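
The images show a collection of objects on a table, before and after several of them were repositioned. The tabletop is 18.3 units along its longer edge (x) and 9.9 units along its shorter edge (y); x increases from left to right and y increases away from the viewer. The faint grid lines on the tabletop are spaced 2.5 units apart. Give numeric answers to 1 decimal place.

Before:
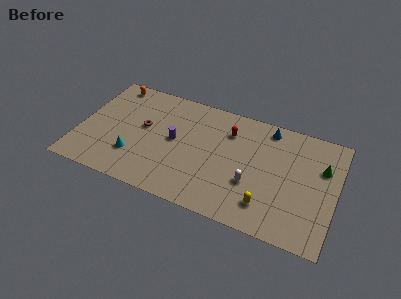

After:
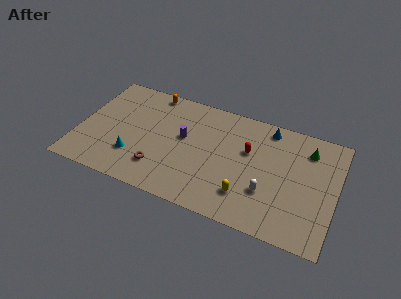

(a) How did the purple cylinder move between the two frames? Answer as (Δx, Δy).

(0.6, 0.5)

The purple cylinder was at about (6.8, 5.2) and moved to about (7.4, 5.7).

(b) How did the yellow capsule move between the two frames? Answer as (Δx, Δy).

(-1.5, 0.3)

From the two frames, the yellow capsule sits at roughly (13.7, 2.1) before and (12.2, 2.4) after.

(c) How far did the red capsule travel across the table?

1.9

The red capsule was near (10.5, 7.4) before and (12.0, 6.2) after, so it travelled √(1.5² + 1.2²) ≈ 1.9 units.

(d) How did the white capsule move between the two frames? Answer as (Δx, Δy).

(1.1, -0.3)

The white capsule was at about (12.5, 3.5) and moved to about (13.6, 3.2).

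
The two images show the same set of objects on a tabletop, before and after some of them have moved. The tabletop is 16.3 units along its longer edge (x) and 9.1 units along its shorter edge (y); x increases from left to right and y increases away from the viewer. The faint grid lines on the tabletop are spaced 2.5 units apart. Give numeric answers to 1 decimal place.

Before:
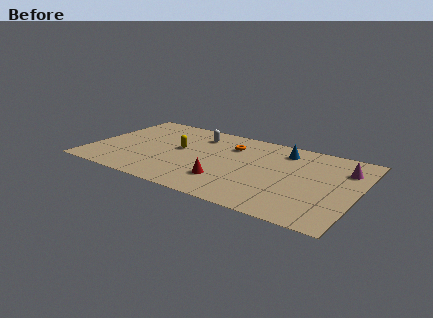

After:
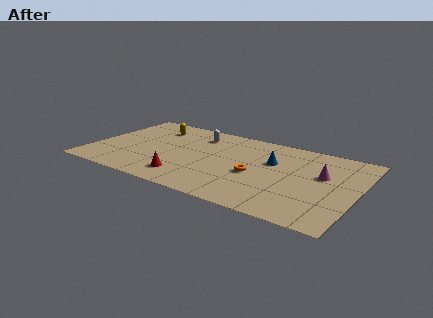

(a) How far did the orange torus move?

3.4

The orange torus was near (8.3, 6.7) before and (10.2, 3.9) after, so it travelled √(1.9² + 2.8²) ≈ 3.4 units.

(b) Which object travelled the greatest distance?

the orange torus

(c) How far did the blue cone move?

1.7

The blue cone was near (11.5, 7.4) before and (11.0, 5.8) after, so it travelled √(0.5² + 1.6²) ≈ 1.7 units.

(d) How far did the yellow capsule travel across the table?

2.9

The yellow capsule was near (5.3, 5.0) before and (3.3, 7.1) after, so it travelled √(2.0² + 2.1²) ≈ 2.9 units.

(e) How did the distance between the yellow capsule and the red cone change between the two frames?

+1.8

Before: roughly 4.2 units apart; after: 6.0. That's 1.8 units further apart.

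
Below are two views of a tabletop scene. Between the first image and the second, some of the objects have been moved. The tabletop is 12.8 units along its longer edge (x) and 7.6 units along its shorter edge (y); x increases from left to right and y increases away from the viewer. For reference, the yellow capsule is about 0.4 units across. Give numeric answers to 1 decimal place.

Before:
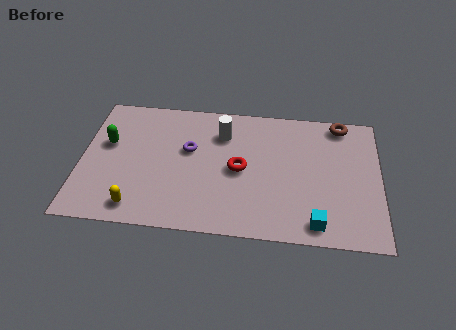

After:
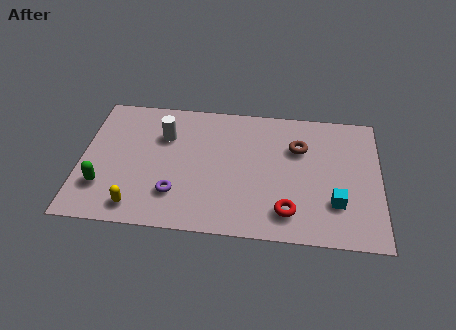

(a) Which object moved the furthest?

the red torus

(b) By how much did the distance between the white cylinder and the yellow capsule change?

-1.5

Before: roughly 5.8 units apart; after: 4.3. That's 1.5 units closer together.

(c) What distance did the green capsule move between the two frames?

2.5

From (1.1, 4.6) to (1.0, 2.1), the green capsule covered √(0.1² + 2.5²) ≈ 2.5 units.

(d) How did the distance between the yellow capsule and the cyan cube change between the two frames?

+0.9

They were about 7.6 units apart before and 8.5 after — 0.9 units further apart.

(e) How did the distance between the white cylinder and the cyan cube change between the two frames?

+1.8

They were about 6.2 units apart before and 8.0 after — 1.8 units further apart.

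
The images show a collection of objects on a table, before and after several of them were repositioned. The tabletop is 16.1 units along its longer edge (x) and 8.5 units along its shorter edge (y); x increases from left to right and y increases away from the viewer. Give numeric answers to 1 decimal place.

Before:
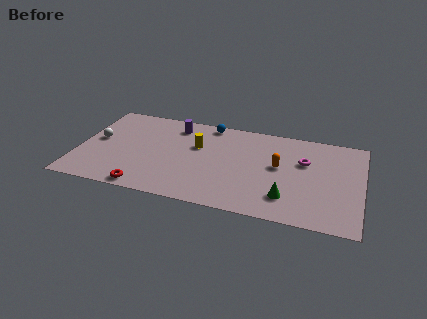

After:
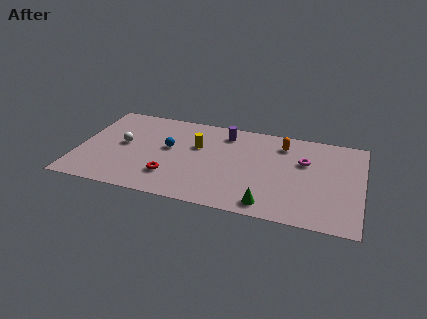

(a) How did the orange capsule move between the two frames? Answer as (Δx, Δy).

(0.1, 2.1)

The orange capsule was at about (11.4, 4.7) and moved to about (11.5, 6.8).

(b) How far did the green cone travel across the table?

1.3

From (12.0, 2.0) to (11.0, 1.1), the green cone covered √(1.0² + 0.9²) ≈ 1.3 units.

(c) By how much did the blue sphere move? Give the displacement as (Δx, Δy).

(-2.1, -2.9)

The blue sphere was at about (7.2, 7.7) and moved to about (5.1, 4.8).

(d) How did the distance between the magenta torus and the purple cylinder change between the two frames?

-2.8

The distance was about 7.6 in the first image and 4.8 in the second, so they moved 2.8 units closer together.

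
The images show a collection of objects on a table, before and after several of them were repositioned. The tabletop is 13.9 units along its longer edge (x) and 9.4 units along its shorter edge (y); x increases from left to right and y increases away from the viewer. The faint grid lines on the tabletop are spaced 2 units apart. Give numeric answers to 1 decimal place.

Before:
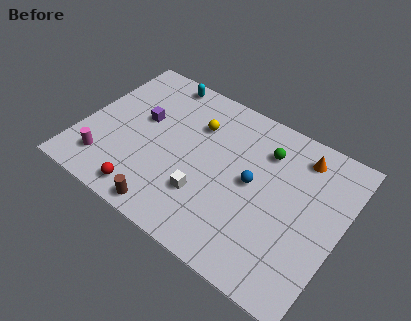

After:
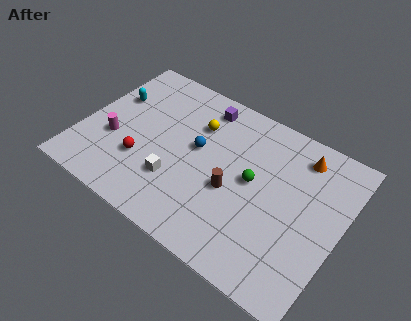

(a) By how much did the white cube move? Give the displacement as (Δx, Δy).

(-1.6, 0.0)

The white cube was at about (7.0, 2.8) and moved to about (5.4, 2.8).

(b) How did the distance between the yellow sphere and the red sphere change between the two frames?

-1.4

The distance was about 5.8 in the first image and 4.4 in the second, so they moved 1.4 units closer together.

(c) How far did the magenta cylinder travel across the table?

1.6

The magenta cylinder moved from about (1.7, 1.9) to (1.8, 3.5), a distance of √(0.1² + 1.6²) ≈ 1.6.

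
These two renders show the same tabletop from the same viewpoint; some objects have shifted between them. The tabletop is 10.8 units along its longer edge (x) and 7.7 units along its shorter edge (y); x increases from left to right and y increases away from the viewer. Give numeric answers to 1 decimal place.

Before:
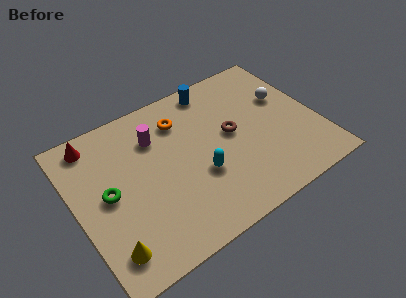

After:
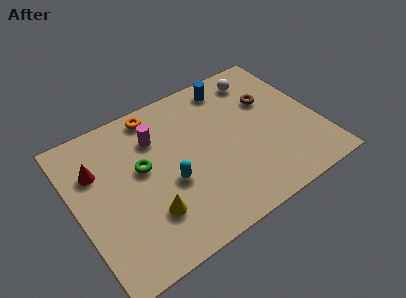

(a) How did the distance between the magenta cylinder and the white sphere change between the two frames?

-0.9

The distance was about 5.9 in the first image and 5.0 in the second, so they moved 0.9 units closer together.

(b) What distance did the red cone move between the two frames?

1.4

The red cone was near (1.2, 6.7) before and (1.1, 5.3) after, so it travelled √(0.1² + 1.4²) ≈ 1.4 units.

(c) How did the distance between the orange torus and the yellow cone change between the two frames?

-1.2

Before: roughly 6.0 units apart; after: 4.8. That's 1.2 units closer together.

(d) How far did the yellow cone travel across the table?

2.0

The yellow cone moved from about (1.0, 1.4) to (2.9, 2.1), a distance of √(1.9² + 0.7²) ≈ 2.0.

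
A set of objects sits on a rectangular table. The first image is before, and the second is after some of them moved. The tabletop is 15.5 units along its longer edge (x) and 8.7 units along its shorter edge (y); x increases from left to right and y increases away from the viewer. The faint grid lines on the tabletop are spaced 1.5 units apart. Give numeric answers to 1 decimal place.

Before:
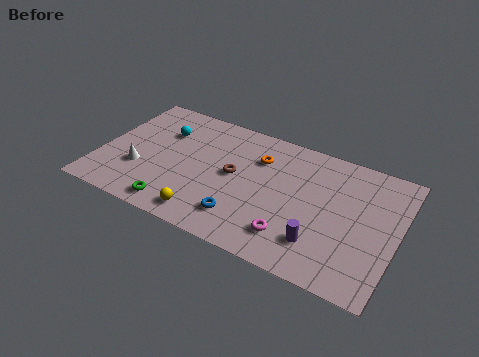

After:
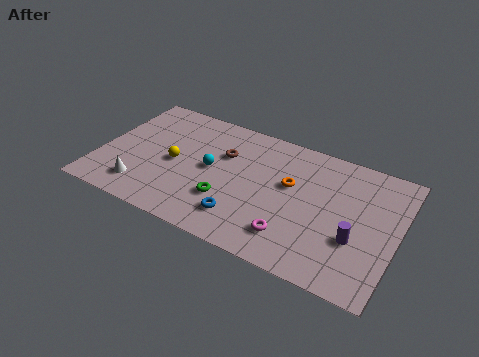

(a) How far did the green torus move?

3.0

From (4.4, 1.1) to (6.9, 2.7), the green torus covered √(2.5² + 1.6²) ≈ 3.0 units.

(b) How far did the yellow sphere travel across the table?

3.6

The yellow sphere moved from about (6.0, 1.2) to (3.9, 4.1), a distance of √(2.1² + 2.9²) ≈ 3.6.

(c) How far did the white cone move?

1.2

The white cone moved from about (2.2, 2.9) to (2.5, 1.7), a distance of √(0.3² + 1.2²) ≈ 1.2.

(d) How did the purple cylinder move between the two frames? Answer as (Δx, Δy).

(1.7, 1.0)

The purple cylinder was at about (11.8, 2.1) and moved to about (13.5, 3.1).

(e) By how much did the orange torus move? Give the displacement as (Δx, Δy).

(1.8, -1.1)

The orange torus was at about (8.1, 6.3) and moved to about (9.9, 5.2).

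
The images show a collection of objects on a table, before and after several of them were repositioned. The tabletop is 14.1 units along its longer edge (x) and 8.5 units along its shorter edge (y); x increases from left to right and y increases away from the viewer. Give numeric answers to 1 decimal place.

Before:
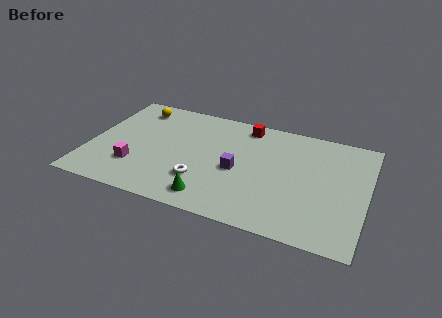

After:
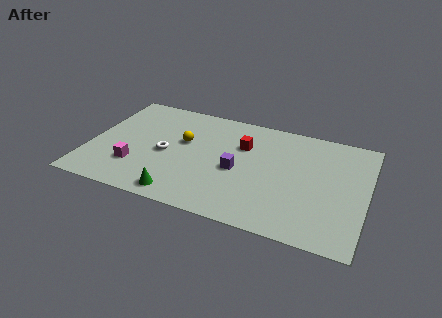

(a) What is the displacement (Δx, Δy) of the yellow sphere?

(2.7, -2.0)

The yellow sphere was at about (2.0, 7.1) and moved to about (4.7, 5.1).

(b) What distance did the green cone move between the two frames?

1.5

From (6.5, 1.3) to (5.0, 1.0), the green cone covered √(1.5² + 0.3²) ≈ 1.5 units.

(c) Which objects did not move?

the magenta cube and the purple cube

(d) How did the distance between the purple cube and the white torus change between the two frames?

+1.5

They were about 2.2 units apart before and 3.7 after — 1.5 units further apart.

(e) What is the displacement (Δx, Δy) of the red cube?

(0.0, -1.6)

The red cube started near (7.7, 7.4) and ended near (7.7, 5.8).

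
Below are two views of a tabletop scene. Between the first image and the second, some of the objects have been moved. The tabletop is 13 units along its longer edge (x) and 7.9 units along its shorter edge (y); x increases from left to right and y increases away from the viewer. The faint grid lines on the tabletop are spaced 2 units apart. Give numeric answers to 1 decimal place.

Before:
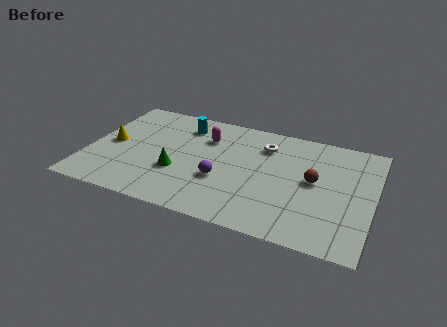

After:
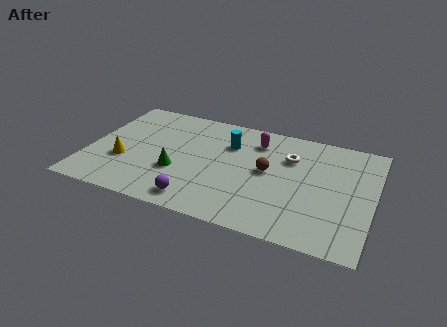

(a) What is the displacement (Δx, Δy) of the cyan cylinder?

(2.2, -0.7)

The cyan cylinder started near (4.1, 6.3) and ended near (6.3, 5.6).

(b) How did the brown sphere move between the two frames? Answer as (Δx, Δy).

(-2.1, 0.0)

The brown sphere was at about (10.3, 4.2) and moved to about (8.2, 4.2).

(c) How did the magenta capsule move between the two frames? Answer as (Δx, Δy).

(2.3, 0.5)

The magenta capsule was at about (5.2, 5.7) and moved to about (7.5, 6.2).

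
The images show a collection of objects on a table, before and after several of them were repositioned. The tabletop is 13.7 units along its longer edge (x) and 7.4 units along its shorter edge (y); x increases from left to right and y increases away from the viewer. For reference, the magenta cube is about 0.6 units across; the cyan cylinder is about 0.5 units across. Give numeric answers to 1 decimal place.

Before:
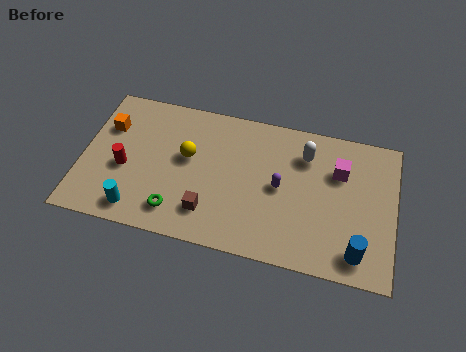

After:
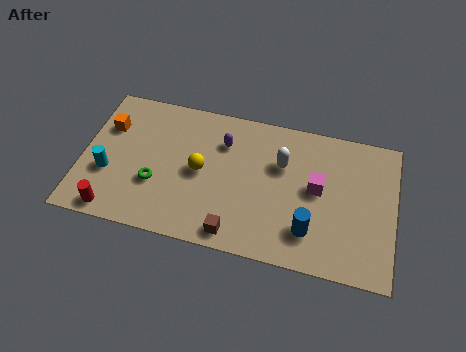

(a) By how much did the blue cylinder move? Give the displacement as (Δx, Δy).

(-2.1, 0.6)

From the two frames, the blue cylinder sits at roughly (12.2, 1.2) before and (10.1, 1.8) after.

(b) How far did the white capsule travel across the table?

1.2

From (9.7, 5.6) to (8.7, 4.9), the white capsule covered √(1.0² + 0.7²) ≈ 1.2 units.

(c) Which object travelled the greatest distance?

the purple capsule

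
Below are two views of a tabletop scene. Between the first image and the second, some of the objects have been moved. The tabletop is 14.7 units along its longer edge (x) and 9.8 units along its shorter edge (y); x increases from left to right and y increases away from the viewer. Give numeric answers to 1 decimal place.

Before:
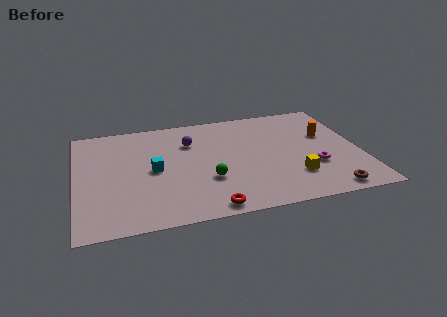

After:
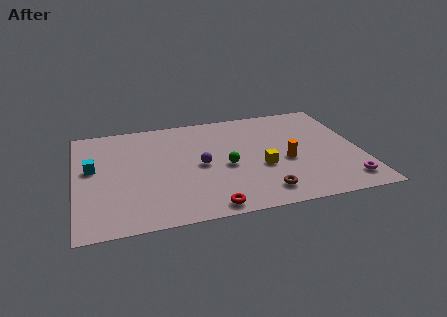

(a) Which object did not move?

the red torus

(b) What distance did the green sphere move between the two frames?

1.4

The green sphere moved from about (6.7, 3.3) to (7.7, 4.3), a distance of √(1.0² + 1.0²) ≈ 1.4.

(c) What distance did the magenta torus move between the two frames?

2.3

The magenta torus was near (12.2, 3.3) before and (13.7, 1.6) after, so it travelled √(1.5² + 1.7²) ≈ 2.3 units.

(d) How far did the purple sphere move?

2.3

From (6.0, 7.0) to (6.4, 4.7), the purple sphere covered √(0.4² + 2.3²) ≈ 2.3 units.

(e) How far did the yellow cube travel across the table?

2.0

From (11.1, 2.6) to (9.5, 3.8), the yellow cube covered √(1.6² + 1.2²) ≈ 2.0 units.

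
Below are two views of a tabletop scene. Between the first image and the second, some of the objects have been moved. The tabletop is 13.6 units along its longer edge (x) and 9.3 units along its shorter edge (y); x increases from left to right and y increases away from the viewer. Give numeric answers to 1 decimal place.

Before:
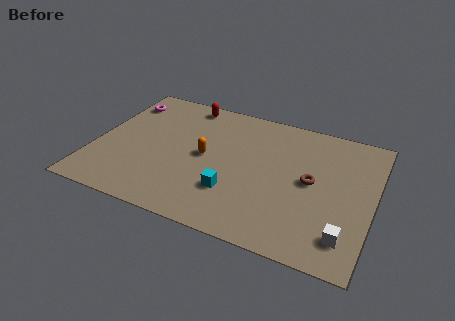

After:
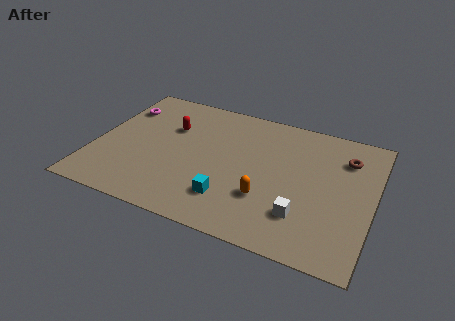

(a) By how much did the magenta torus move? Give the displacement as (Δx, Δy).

(0.0, -0.5)

The magenta torus started near (0.9, 7.4) and ended near (0.9, 6.9).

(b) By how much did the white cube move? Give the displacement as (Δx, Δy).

(-2.1, 0.6)

From the two frames, the white cube sits at roughly (12.5, 1.8) before and (10.4, 2.4) after.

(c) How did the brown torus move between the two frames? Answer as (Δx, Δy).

(1.5, 2.2)

The brown torus started near (10.6, 4.8) and ended near (12.1, 7.0).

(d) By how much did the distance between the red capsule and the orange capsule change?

+2.2

Before: roughly 3.9 units apart; after: 6.1. That's 2.2 units further apart.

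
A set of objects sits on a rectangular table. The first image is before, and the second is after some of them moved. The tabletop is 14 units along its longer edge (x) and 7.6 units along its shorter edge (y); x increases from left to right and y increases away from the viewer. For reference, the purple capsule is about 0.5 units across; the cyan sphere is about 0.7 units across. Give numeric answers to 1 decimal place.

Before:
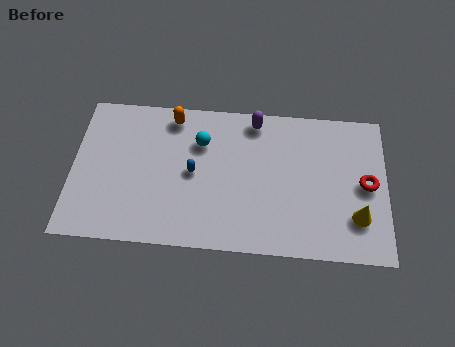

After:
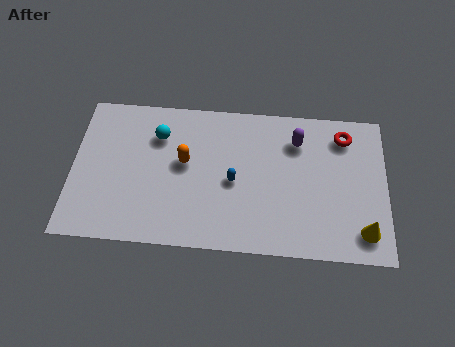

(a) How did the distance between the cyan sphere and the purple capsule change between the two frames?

+3.5

Before: roughly 2.7 units apart; after: 6.2. That's 3.5 units further apart.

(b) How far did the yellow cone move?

0.8

The yellow cone moved from about (12.7, 2.1) to (13.0, 1.4), a distance of √(0.3² + 0.7²) ≈ 0.8.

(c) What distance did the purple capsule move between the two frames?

2.1

The purple capsule was near (8.1, 6.7) before and (10.0, 5.8) after, so it travelled √(1.9² + 0.9²) ≈ 2.1 units.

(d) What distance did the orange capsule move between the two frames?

2.4

From (4.4, 6.6) to (5.0, 4.3), the orange capsule covered √(0.6² + 2.3²) ≈ 2.4 units.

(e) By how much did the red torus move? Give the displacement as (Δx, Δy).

(-1.0, 2.4)

From the two frames, the red torus sits at roughly (13.1, 3.8) before and (12.1, 6.2) after.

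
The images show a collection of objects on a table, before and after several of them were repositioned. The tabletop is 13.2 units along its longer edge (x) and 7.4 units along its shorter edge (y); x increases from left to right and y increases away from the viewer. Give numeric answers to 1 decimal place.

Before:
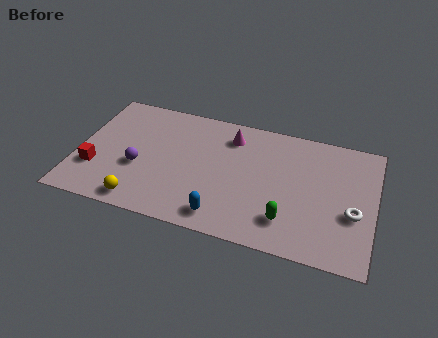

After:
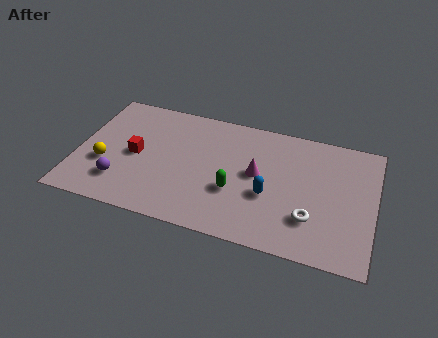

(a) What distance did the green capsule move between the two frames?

2.6

The green capsule moved from about (9.5, 1.7) to (7.1, 2.7), a distance of √(2.4² + 1.0²) ≈ 2.6.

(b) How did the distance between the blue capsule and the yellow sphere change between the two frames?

+3.7

Before: roughly 3.6 units apart; after: 7.3. That's 3.7 units further apart.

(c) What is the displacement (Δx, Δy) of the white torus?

(-1.8, -0.8)

The white torus started near (12.3, 2.9) and ended near (10.5, 2.1).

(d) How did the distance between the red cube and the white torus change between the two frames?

-3.4

The distance was about 11.4 in the first image and 8.0 in the second, so they moved 3.4 units closer together.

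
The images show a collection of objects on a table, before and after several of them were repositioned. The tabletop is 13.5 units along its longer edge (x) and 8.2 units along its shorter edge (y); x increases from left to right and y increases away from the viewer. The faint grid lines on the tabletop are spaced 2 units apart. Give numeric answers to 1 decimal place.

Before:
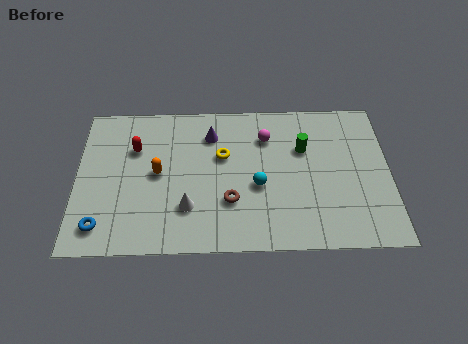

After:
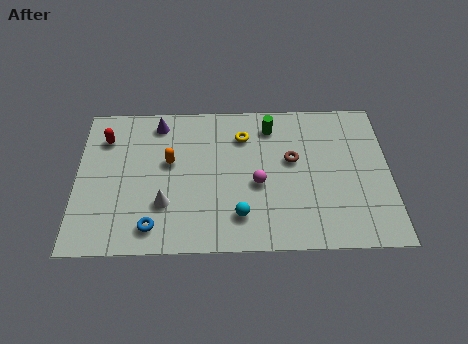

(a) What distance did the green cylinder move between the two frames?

1.9

From (9.8, 5.4) to (8.4, 6.7), the green cylinder covered √(1.4² + 1.3²) ≈ 1.9 units.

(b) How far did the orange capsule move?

0.8

The orange capsule moved from about (3.5, 4.2) to (4.0, 4.8), a distance of √(0.5² + 0.6²) ≈ 0.8.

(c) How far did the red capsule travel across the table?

1.4

The red capsule moved from about (2.5, 5.6) to (1.2, 6.2), a distance of √(1.3² + 0.6²) ≈ 1.4.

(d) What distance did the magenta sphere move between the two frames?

2.6

The magenta sphere was near (8.2, 6.1) before and (7.8, 3.5) after, so it travelled √(0.4² + 2.6²) ≈ 2.6 units.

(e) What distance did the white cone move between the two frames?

1.0

The white cone moved from about (4.8, 2.3) to (3.8, 2.5), a distance of √(1.0² + 0.2²) ≈ 1.0.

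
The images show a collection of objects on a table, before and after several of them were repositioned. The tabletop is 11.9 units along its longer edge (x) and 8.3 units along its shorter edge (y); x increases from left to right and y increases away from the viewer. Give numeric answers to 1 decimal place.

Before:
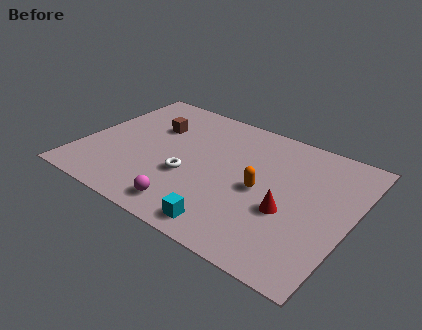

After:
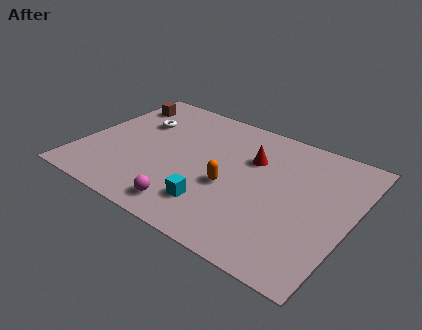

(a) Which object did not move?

the magenta sphere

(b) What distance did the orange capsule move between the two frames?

1.4

The orange capsule moved from about (8.0, 3.9) to (6.7, 3.4), a distance of √(1.3² + 0.5²) ≈ 1.4.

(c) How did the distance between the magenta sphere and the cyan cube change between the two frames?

-0.6

The distance was about 1.8 in the first image and 1.2 in the second, so they moved 0.6 units closer together.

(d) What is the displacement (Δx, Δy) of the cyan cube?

(-0.8, 0.9)

The cyan cube was at about (7.1, 1.0) and moved to about (6.3, 1.9).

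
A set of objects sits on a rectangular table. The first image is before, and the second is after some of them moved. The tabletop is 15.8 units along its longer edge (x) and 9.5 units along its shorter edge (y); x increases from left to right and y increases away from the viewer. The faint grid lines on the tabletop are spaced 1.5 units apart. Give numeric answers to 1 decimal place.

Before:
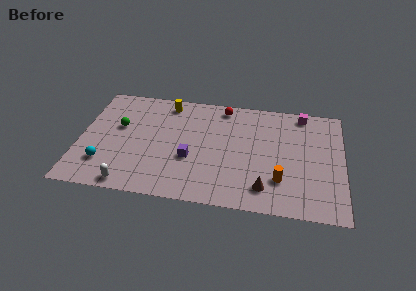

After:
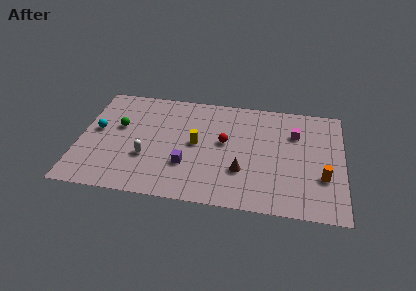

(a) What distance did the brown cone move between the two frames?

1.8

The brown cone moved from about (11.2, 1.8) to (9.8, 3.0), a distance of √(1.4² + 1.2²) ≈ 1.8.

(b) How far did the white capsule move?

2.6

From (3.2, 0.9) to (4.1, 3.3), the white capsule covered √(0.9² + 2.4²) ≈ 2.6 units.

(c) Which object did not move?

the green sphere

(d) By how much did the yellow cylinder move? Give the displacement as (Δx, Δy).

(1.9, -3.3)

The yellow cylinder started near (5.1, 8.2) and ended near (7.0, 4.9).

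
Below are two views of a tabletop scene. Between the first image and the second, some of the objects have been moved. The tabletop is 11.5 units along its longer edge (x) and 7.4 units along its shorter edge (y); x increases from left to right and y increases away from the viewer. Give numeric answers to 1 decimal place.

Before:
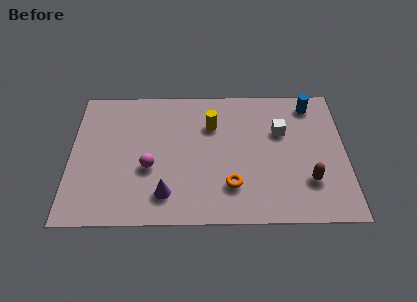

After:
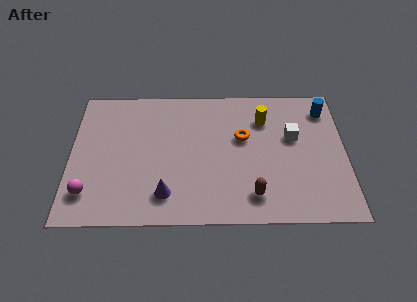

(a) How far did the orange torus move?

2.6

From (6.7, 1.9) to (7.2, 4.5), the orange torus covered √(0.5² + 2.6²) ≈ 2.6 units.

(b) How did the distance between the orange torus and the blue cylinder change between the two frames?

-1.8

They were about 5.6 units apart before and 3.8 after — 1.8 units closer together.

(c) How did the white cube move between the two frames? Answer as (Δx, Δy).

(0.5, -0.3)

From the two frames, the white cube sits at roughly (8.8, 4.8) before and (9.3, 4.5) after.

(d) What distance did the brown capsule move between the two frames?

2.4

The brown capsule was near (9.9, 2.1) before and (7.6, 1.4) after, so it travelled √(2.3² + 0.7²) ≈ 2.4 units.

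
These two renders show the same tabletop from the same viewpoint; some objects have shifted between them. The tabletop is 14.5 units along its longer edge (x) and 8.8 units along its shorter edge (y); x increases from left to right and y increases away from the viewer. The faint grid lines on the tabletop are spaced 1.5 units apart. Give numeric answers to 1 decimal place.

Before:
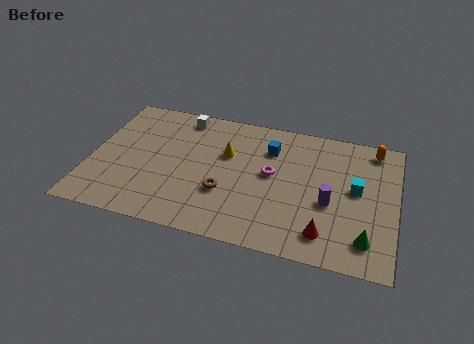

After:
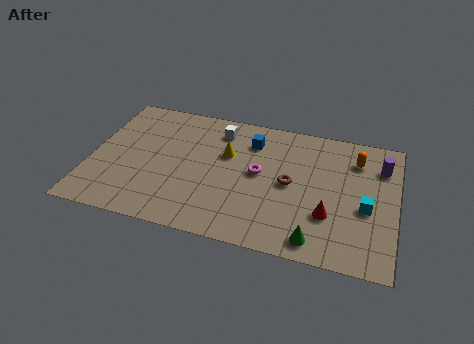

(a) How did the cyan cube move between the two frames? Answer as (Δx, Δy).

(0.5, -1.1)

The cyan cube was at about (12.6, 4.8) and moved to about (13.1, 3.7).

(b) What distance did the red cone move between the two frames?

1.2

The red cone was near (11.3, 1.6) before and (11.4, 2.8) after, so it travelled √(0.1² + 1.2²) ≈ 1.2 units.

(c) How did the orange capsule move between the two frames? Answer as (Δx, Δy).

(-0.8, -0.9)

From the two frames, the orange capsule sits at roughly (13.3, 7.7) before and (12.5, 6.8) after.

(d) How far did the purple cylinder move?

3.8

From (11.4, 3.6) to (13.7, 6.6), the purple cylinder covered √(2.3² + 3.0²) ≈ 3.8 units.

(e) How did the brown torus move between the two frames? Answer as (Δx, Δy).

(3.0, 1.4)

From the two frames, the brown torus sits at roughly (6.5, 3.0) before and (9.5, 4.4) after.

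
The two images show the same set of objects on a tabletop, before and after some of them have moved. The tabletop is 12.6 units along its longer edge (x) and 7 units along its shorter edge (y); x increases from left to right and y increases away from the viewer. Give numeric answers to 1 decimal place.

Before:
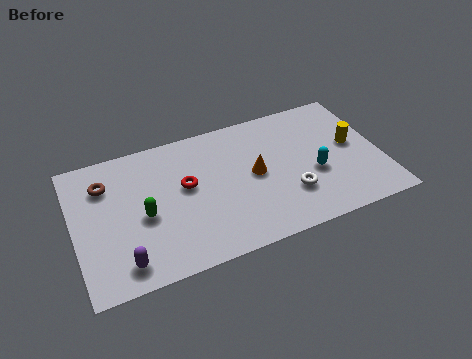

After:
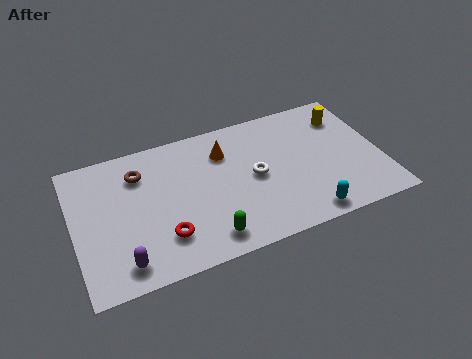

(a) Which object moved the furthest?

the green capsule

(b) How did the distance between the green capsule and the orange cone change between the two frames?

-0.4

The distance was about 4.6 in the first image and 4.2 in the second, so they moved 0.4 units closer together.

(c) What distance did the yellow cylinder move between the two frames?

1.6

The yellow cylinder moved from about (11.5, 3.8) to (11.4, 5.4), a distance of √(0.1² + 1.6²) ≈ 1.6.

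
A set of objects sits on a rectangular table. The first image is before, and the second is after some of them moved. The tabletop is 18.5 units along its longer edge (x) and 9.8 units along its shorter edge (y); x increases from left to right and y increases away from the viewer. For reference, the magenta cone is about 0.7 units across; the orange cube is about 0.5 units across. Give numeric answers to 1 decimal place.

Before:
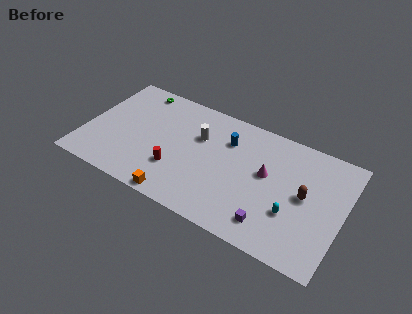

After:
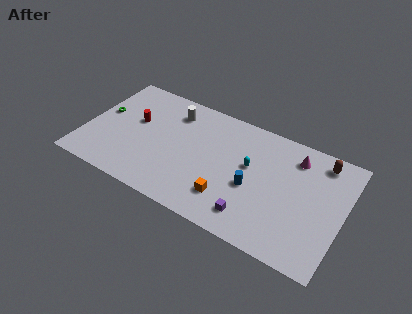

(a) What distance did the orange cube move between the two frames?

3.8

The orange cube moved from about (7.3, 0.8) to (10.7, 2.4), a distance of √(3.4² + 1.6²) ≈ 3.8.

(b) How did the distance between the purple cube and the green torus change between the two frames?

-0.6

They were about 12.7 units apart before and 12.1 after — 0.6 units closer together.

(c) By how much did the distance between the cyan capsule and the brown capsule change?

+3.6

They were about 1.9 units apart before and 5.5 after — 3.6 units further apart.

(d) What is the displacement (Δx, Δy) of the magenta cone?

(1.8, 2.3)

The magenta cone started near (13.0, 5.6) and ended near (14.8, 7.9).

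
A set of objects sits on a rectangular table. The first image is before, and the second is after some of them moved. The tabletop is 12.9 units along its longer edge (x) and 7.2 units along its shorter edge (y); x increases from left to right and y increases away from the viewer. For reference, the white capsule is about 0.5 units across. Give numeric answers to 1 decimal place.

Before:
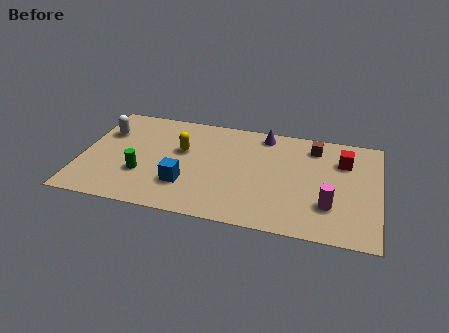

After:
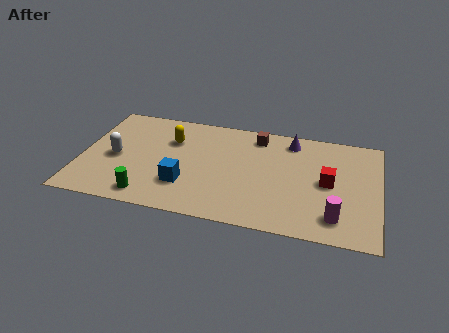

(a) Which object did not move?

the blue cube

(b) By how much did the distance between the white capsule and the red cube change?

-1.2

The distance was about 10.4 in the first image and 9.2 in the second, so they moved 1.2 units closer together.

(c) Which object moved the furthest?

the brown cube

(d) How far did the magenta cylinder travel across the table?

0.8

From (10.8, 2.1) to (11.1, 1.4), the magenta cylinder covered √(0.3² + 0.7²) ≈ 0.8 units.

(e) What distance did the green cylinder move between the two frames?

1.5

From (2.7, 2.4) to (3.1, 1.0), the green cylinder covered √(0.4² + 1.4²) ≈ 1.5 units.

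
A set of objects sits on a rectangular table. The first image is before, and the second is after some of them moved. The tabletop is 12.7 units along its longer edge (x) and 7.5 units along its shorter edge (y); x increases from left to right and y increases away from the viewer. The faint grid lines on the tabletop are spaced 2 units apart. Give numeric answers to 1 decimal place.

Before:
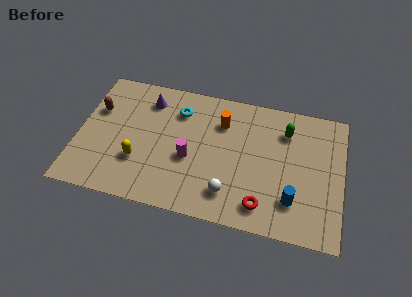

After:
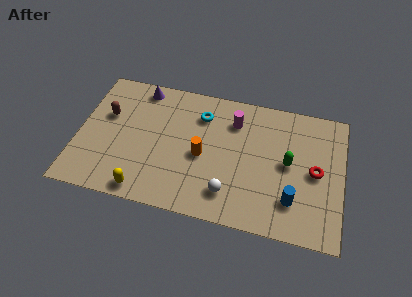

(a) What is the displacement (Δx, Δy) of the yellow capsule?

(0.4, -1.6)

The yellow capsule was at about (3.0, 2.4) and moved to about (3.4, 0.8).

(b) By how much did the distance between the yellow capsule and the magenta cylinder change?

+3.8

They were about 2.5 units apart before and 6.3 after — 3.8 units further apart.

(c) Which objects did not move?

the white sphere and the blue cylinder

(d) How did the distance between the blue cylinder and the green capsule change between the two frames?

-1.8

They were about 3.8 units apart before and 2.0 after — 1.8 units closer together.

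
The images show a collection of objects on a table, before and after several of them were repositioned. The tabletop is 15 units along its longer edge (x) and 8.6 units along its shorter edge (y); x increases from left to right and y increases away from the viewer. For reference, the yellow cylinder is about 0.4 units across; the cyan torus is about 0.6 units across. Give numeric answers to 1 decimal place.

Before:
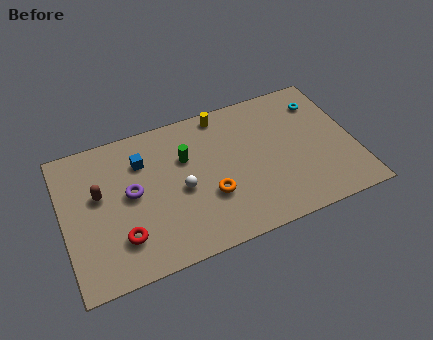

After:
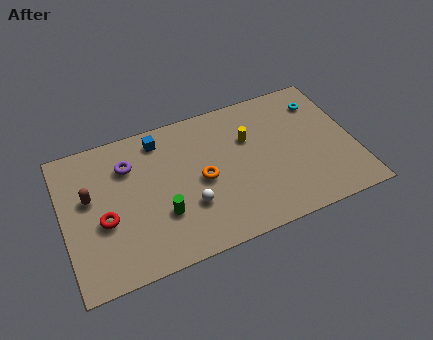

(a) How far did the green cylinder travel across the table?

3.3

The green cylinder was near (6.4, 5.7) before and (4.9, 2.8) after, so it travelled √(1.5² + 2.9²) ≈ 3.3 units.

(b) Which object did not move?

the cyan torus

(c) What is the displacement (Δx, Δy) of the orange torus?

(-0.3, 1.1)

The orange torus was at about (7.4, 3.0) and moved to about (7.1, 4.1).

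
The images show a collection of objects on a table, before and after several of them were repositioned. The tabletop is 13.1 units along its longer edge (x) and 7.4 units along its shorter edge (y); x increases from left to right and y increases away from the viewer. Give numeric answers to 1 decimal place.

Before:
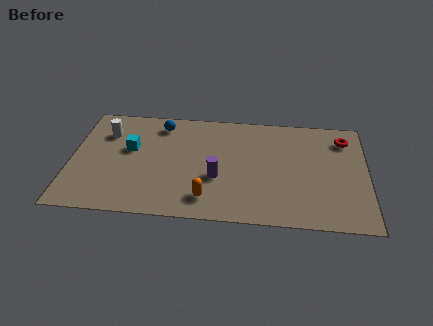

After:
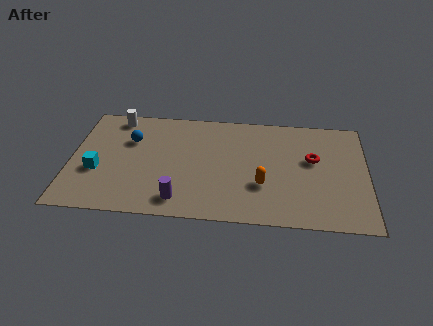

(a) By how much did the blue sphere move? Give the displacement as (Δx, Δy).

(-1.3, -1.2)

The blue sphere was at about (3.9, 6.2) and moved to about (2.6, 5.0).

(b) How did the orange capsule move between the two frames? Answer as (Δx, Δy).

(2.4, 1.1)

From the two frames, the orange capsule sits at roughly (6.1, 1.4) before and (8.5, 2.5) after.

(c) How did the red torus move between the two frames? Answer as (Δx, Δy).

(-1.4, -1.5)

The red torus was at about (12.1, 5.9) and moved to about (10.7, 4.4).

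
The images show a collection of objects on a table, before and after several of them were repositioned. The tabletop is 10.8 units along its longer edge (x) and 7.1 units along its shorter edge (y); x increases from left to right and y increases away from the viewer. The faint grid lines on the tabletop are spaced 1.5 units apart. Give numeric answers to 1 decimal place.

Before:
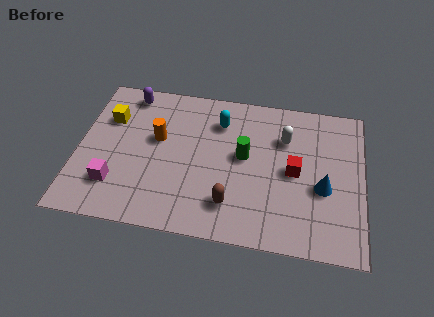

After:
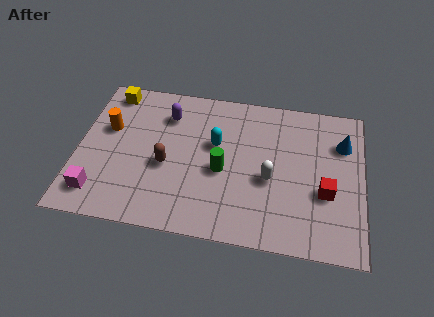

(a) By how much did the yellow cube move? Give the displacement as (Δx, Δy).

(0.0, 1.3)

From the two frames, the yellow cube sits at roughly (1.1, 4.9) before and (1.1, 6.2) after.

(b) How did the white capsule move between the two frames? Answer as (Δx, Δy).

(-0.5, -2.0)

The white capsule started near (7.8, 5.0) and ended near (7.3, 3.0).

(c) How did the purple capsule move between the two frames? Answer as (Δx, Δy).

(1.5, -0.8)

From the two frames, the purple capsule sits at roughly (1.8, 6.2) before and (3.3, 5.4) after.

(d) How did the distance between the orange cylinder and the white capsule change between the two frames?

+1.5

The distance was about 4.9 in the first image and 6.4 in the second, so they moved 1.5 units further apart.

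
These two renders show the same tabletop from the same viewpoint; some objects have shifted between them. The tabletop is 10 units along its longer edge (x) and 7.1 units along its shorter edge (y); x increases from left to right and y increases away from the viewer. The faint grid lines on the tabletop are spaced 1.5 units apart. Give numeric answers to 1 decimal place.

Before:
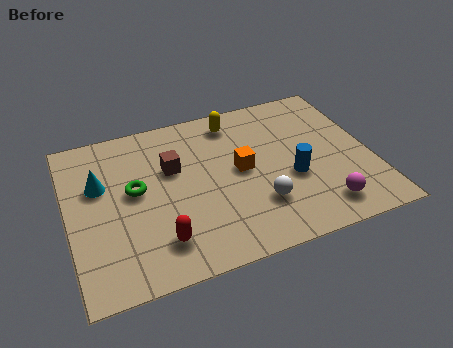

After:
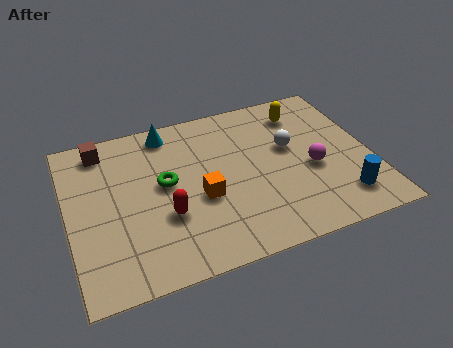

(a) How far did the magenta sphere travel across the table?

1.8

From (8.1, 1.2) to (8.0, 3.0), the magenta sphere covered √(0.1² + 1.8²) ≈ 1.8 units.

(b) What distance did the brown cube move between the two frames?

2.7

The brown cube moved from about (3.5, 4.5) to (1.3, 6.1), a distance of √(2.2² + 1.6²) ≈ 2.7.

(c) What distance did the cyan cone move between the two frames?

2.9

From (1.1, 4.5) to (3.5, 6.2), the cyan cone covered √(2.4² + 1.7²) ≈ 2.9 units.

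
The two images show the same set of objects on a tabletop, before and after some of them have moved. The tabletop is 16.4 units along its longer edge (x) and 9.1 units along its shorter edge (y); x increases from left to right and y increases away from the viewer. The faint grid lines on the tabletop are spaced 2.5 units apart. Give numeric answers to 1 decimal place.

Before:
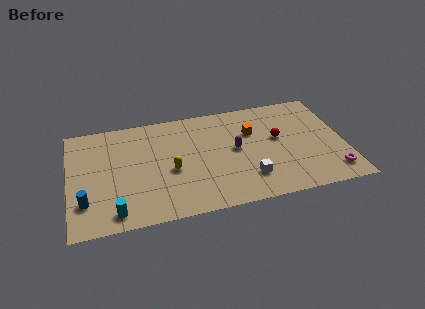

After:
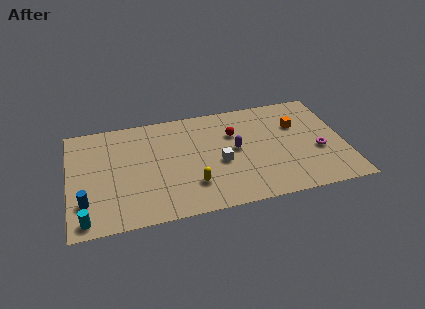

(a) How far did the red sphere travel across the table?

2.8

The red sphere moved from about (12.5, 5.2) to (9.9, 6.2), a distance of √(2.6² + 1.0²) ≈ 2.8.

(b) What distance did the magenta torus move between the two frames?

2.1

The magenta torus moved from about (15.5, 1.6) to (14.8, 3.6), a distance of √(0.7² + 2.0²) ≈ 2.1.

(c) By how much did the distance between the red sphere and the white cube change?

-1.1

They were about 3.6 units apart before and 2.5 after — 1.1 units closer together.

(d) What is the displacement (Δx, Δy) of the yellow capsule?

(1.2, -1.5)

The yellow capsule was at about (6.0, 3.9) and moved to about (7.2, 2.4).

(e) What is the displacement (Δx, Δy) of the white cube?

(-1.6, 1.7)

The white cube started near (10.5, 2.2) and ended near (8.9, 3.9).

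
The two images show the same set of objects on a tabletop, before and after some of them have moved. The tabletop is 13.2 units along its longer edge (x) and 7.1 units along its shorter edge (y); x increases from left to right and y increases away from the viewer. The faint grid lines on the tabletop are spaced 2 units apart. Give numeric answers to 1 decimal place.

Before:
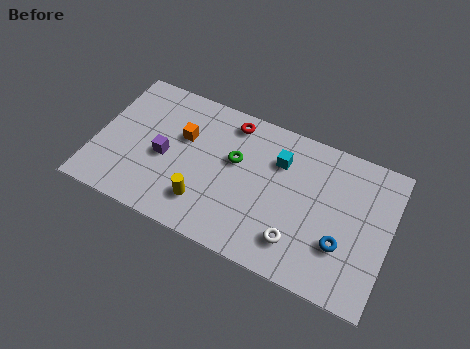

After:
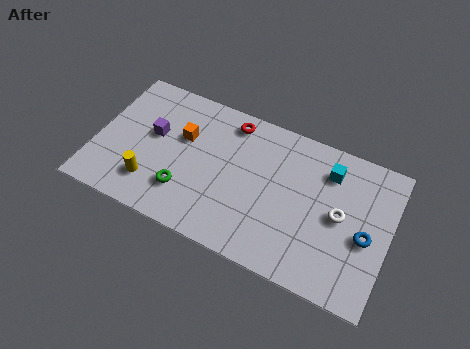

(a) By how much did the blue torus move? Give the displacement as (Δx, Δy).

(1.0, 0.8)

The blue torus started near (11.2, 2.3) and ended near (12.2, 3.1).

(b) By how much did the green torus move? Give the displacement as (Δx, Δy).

(-2.0, -2.4)

The green torus was at about (6.2, 4.3) and moved to about (4.2, 1.9).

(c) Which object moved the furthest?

the green torus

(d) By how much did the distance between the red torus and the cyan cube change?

+2.0

The distance was about 2.5 in the first image and 4.5 in the second, so they moved 2.0 units further apart.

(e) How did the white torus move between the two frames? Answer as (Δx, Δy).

(1.7, 2.0)

The white torus was at about (9.3, 1.6) and moved to about (11.0, 3.6).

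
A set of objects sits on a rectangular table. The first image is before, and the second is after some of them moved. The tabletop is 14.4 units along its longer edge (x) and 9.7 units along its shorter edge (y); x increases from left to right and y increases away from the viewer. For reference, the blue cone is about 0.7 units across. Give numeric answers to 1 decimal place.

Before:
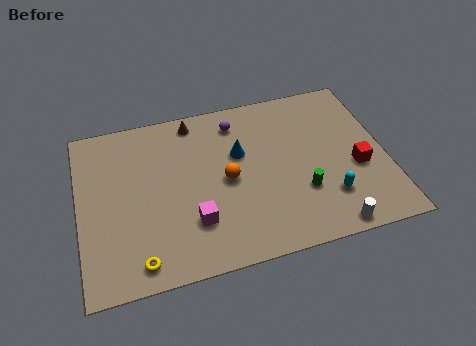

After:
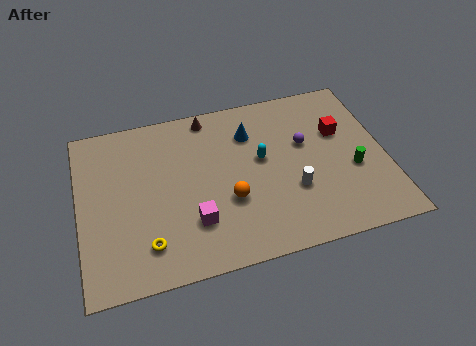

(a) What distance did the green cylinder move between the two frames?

2.6

The green cylinder was near (10.3, 3.1) before and (12.8, 3.8) after, so it travelled √(2.5² + 0.7²) ≈ 2.6 units.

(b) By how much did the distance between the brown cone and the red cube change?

-2.2

Before: roughly 8.8 units apart; after: 6.6. That's 2.2 units closer together.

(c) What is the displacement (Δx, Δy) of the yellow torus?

(0.4, 0.8)

From the two frames, the yellow torus sits at roughly (2.6, 1.2) before and (3.0, 2.0) after.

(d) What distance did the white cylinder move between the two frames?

2.9

The white cylinder moved from about (11.4, 0.8) to (9.9, 3.3), a distance of √(1.5² + 2.5²) ≈ 2.9.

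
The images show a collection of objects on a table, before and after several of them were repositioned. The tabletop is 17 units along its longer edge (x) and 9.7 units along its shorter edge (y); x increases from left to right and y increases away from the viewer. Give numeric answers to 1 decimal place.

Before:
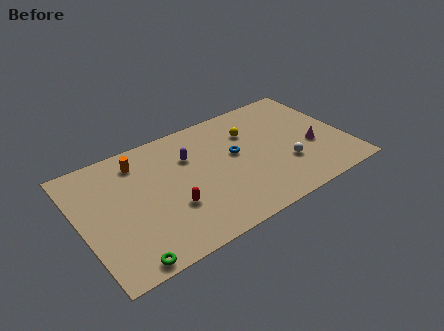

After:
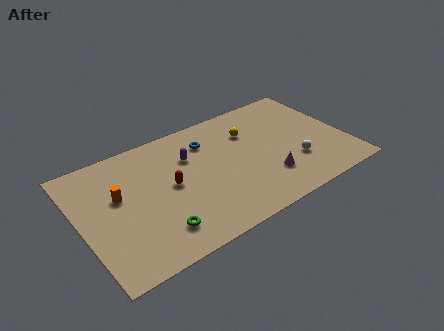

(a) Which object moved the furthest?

the magenta cone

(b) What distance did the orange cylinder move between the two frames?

2.6

The orange cylinder was near (4.1, 7.9) before and (2.5, 5.8) after, so it travelled √(1.6² + 2.1²) ≈ 2.6 units.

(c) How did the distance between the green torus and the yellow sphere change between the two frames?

-2.5

They were about 10.9 units apart before and 8.4 after — 2.5 units closer together.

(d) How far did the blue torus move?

2.4

From (10.0, 5.5) to (8.5, 7.4), the blue torus covered √(1.5² + 1.9²) ≈ 2.4 units.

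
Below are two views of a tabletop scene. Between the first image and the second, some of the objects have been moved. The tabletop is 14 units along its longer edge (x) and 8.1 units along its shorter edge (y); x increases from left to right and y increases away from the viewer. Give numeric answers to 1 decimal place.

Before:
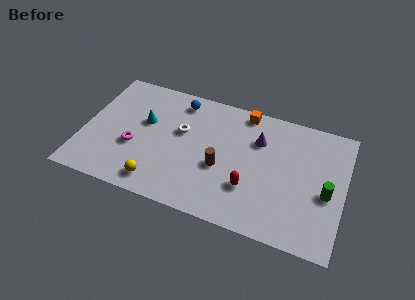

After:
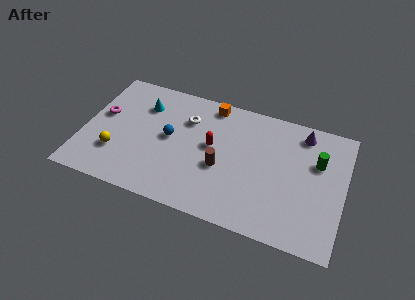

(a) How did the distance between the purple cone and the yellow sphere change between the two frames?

+4.0

Before: roughly 6.7 units apart; after: 10.7. That's 4.0 units further apart.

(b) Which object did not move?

the brown cylinder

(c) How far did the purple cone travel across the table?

2.6

The purple cone moved from about (9.3, 5.7) to (11.6, 6.9), a distance of √(2.3² + 1.2²) ≈ 2.6.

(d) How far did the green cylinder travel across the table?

1.9

From (13.1, 3.5) to (12.5, 5.3), the green cylinder covered √(0.6² + 1.8²) ≈ 1.9 units.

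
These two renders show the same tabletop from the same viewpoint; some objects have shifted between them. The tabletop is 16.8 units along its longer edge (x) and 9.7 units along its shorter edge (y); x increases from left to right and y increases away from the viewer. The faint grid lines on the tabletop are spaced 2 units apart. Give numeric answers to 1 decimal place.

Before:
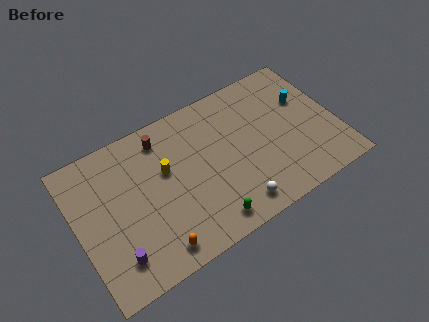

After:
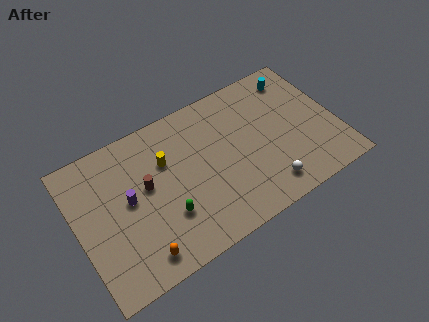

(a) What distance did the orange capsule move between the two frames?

1.0

From (4.4, 1.3) to (3.4, 1.4), the orange capsule covered √(1.0² + 0.1²) ≈ 1.0 units.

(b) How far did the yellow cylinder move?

0.6

The yellow cylinder was near (5.8, 5.9) before and (5.9, 6.5) after, so it travelled √(0.1² + 0.6²) ≈ 0.6 units.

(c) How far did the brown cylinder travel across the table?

3.0

From (5.9, 8.1) to (4.5, 5.5), the brown cylinder covered √(1.4² + 2.6²) ≈ 3.0 units.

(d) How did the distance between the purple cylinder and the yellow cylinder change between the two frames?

-2.5

Before: roughly 5.4 units apart; after: 2.9. That's 2.5 units closer together.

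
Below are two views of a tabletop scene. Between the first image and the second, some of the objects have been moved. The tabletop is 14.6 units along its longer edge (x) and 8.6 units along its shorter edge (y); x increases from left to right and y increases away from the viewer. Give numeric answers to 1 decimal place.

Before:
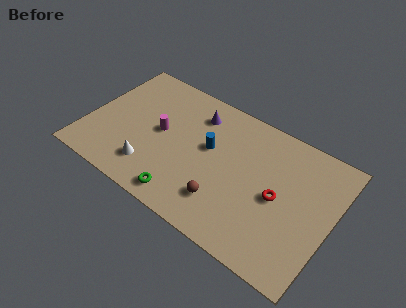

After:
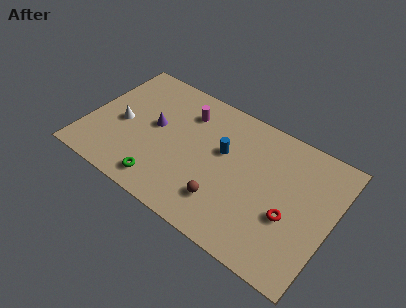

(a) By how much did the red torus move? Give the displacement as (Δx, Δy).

(0.8, -0.8)

From the two frames, the red torus sits at roughly (11.5, 4.1) before and (12.3, 3.3) after.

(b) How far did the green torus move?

1.4

The green torus moved from about (6.4, 1.1) to (5.0, 1.3), a distance of √(1.4² + 0.2²) ≈ 1.4.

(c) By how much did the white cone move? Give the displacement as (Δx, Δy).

(-2.2, 2.0)

The white cone was at about (4.2, 1.9) and moved to about (2.0, 3.9).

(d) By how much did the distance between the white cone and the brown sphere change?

+2.4

The distance was about 4.4 in the first image and 6.8 in the second, so they moved 2.4 units further apart.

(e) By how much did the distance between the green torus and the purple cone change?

-2.1

Before: roughly 5.7 units apart; after: 3.6. That's 2.1 units closer together.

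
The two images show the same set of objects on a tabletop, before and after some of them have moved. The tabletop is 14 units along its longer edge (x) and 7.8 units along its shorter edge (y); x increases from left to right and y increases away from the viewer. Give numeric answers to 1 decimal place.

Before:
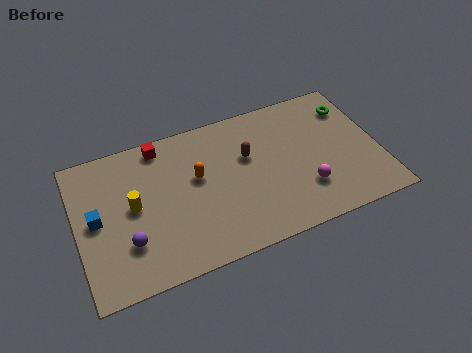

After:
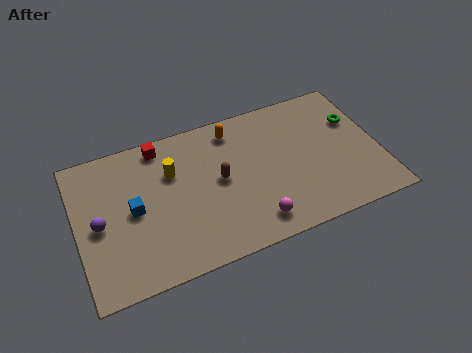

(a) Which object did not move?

the red cube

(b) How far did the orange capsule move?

2.8

The orange capsule moved from about (5.6, 4.6) to (7.5, 6.6), a distance of √(1.9² + 2.0²) ≈ 2.8.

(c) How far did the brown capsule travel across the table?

1.6

From (8.0, 4.9) to (6.6, 4.1), the brown capsule covered √(1.4² + 0.8²) ≈ 1.6 units.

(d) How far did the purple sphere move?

1.8

From (2.2, 2.3) to (1.0, 3.7), the purple sphere covered √(1.2² + 1.4²) ≈ 1.8 units.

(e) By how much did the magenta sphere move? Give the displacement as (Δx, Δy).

(-2.5, -0.9)

The magenta sphere was at about (10.4, 2.2) and moved to about (7.9, 1.3).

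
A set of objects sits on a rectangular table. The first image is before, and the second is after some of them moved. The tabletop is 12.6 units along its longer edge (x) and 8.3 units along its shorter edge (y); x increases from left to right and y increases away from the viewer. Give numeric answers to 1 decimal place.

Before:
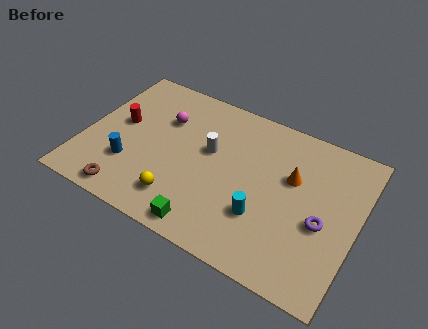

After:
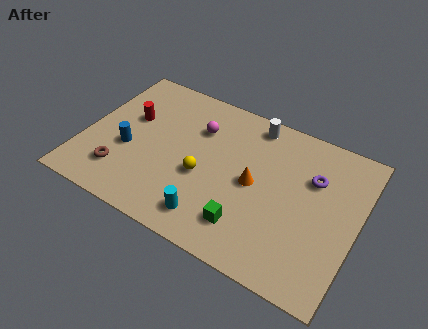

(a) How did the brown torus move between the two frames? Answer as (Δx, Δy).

(-0.5, 1.0)

The brown torus started near (2.5, 0.9) and ended near (2.0, 1.9).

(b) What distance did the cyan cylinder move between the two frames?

2.5

The cyan cylinder moved from about (8.5, 2.6) to (6.3, 1.4), a distance of √(2.2² + 1.2²) ≈ 2.5.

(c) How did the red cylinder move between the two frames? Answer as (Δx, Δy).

(0.4, 0.5)

From the two frames, the red cylinder sits at roughly (1.5, 4.6) before and (1.9, 5.1) after.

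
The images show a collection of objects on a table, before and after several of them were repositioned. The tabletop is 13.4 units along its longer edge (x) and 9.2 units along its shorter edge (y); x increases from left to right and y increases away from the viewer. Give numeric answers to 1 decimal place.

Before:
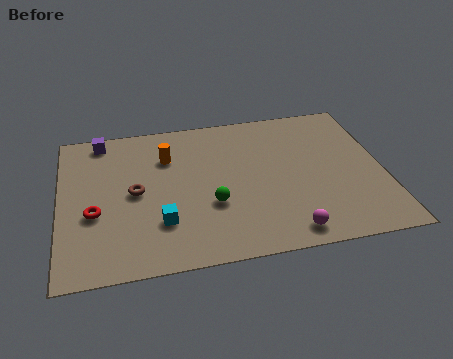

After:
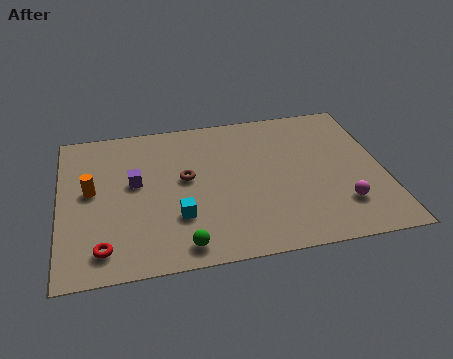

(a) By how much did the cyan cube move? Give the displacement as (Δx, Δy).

(0.7, 0.2)

The cyan cube was at about (4.1, 2.6) and moved to about (4.8, 2.8).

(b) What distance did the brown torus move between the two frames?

2.2

The brown torus was near (3.1, 4.6) before and (5.2, 5.1) after, so it travelled √(2.1² + 0.5²) ≈ 2.2 units.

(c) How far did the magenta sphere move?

2.6

The magenta sphere moved from about (9.2, 1.1) to (11.5, 2.3), a distance of √(2.3² + 1.2²) ≈ 2.6.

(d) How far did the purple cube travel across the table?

3.3

The purple cube moved from about (1.8, 8.2) to (3.1, 5.2), a distance of √(1.3² + 3.0²) ≈ 3.3.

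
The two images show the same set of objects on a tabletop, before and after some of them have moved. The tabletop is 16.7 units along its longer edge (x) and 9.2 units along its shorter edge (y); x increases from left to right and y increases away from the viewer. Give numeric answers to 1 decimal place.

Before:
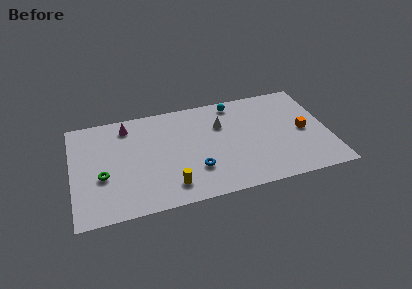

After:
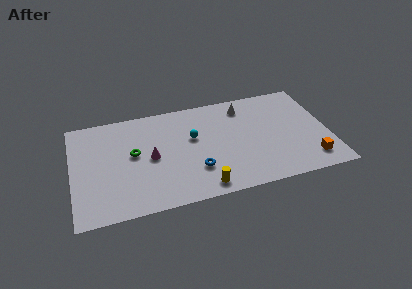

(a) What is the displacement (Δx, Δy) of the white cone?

(1.6, 1.3)

The white cone was at about (9.8, 6.3) and moved to about (11.4, 7.6).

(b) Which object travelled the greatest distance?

the cyan sphere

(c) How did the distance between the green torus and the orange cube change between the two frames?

-1.4

The distance was about 13.2 in the first image and 11.8 in the second, so they moved 1.4 units closer together.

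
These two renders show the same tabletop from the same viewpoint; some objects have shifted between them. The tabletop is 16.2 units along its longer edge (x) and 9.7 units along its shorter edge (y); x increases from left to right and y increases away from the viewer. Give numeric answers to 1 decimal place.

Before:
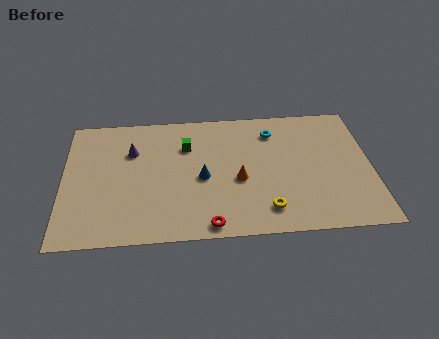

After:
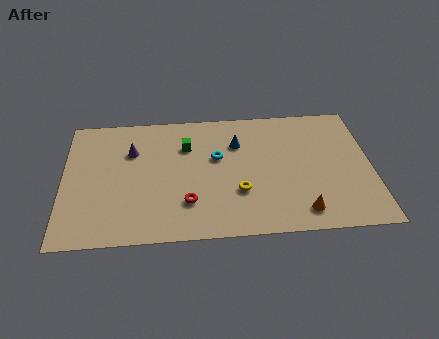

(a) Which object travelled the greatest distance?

the orange cone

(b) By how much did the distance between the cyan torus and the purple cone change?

-3.0

They were about 7.6 units apart before and 4.6 after — 3.0 units closer together.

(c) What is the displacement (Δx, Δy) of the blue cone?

(1.9, 2.5)

The blue cone started near (7.3, 4.4) and ended near (9.2, 6.9).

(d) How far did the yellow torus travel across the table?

2.0

From (10.6, 1.8) to (9.2, 3.2), the yellow torus covered √(1.4² + 1.4²) ≈ 2.0 units.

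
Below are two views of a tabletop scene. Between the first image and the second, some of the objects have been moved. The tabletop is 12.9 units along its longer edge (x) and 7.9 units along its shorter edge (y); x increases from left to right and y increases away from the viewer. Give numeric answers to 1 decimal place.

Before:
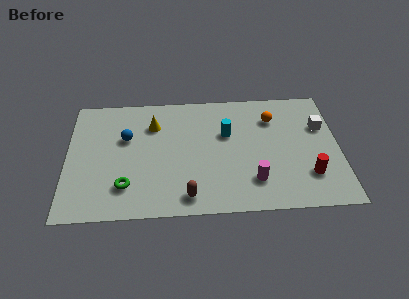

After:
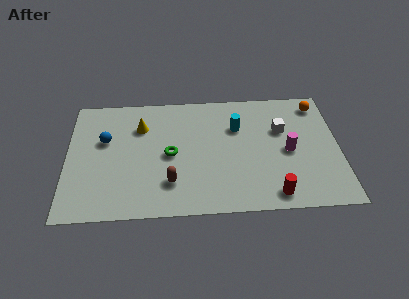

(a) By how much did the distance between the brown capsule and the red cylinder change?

-0.9

They were about 5.8 units apart before and 4.9 after — 0.9 units closer together.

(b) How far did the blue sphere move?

1.0

The blue sphere moved from about (2.8, 5.0) to (1.8, 4.9), a distance of √(1.0² + 0.1²) ≈ 1.0.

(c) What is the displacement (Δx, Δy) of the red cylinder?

(-1.7, -1.1)

The red cylinder was at about (11.4, 2.1) and moved to about (9.7, 1.0).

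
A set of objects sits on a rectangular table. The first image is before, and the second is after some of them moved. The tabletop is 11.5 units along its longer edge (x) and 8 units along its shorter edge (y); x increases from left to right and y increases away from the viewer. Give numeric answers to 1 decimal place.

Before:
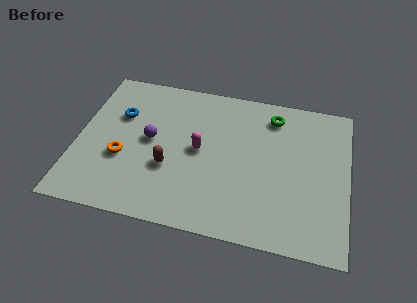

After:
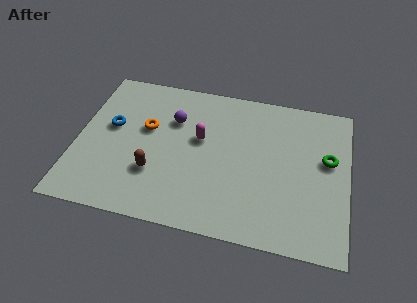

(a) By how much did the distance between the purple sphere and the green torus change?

+1.0

Before: roughly 5.6 units apart; after: 6.6. That's 1.0 units further apart.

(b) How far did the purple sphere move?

1.6

The purple sphere was near (3.1, 4.2) before and (4.0, 5.5) after, so it travelled √(0.9² + 1.3²) ≈ 1.6 units.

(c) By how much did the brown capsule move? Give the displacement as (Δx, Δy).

(-0.6, -0.4)

The brown capsule started near (4.0, 2.9) and ended near (3.4, 2.5).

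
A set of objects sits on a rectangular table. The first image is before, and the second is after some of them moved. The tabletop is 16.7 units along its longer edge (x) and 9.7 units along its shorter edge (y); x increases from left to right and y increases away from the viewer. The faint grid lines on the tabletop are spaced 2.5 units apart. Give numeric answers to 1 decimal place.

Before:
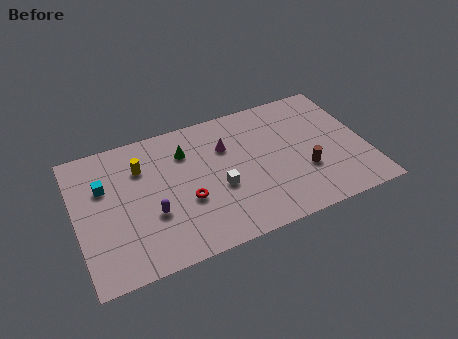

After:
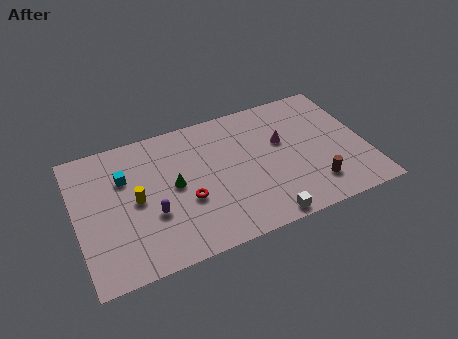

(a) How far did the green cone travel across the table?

2.4

The green cone was near (6.5, 7.2) before and (5.6, 5.0) after, so it travelled √(0.9² + 2.2²) ≈ 2.4 units.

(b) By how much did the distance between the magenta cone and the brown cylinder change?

-1.4

The distance was about 5.4 in the first image and 4.0 in the second, so they moved 1.4 units closer together.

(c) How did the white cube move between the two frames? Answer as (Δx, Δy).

(2.2, -3.1)

The white cube started near (8.1, 3.9) and ended near (10.3, 0.8).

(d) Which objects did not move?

the red torus and the purple capsule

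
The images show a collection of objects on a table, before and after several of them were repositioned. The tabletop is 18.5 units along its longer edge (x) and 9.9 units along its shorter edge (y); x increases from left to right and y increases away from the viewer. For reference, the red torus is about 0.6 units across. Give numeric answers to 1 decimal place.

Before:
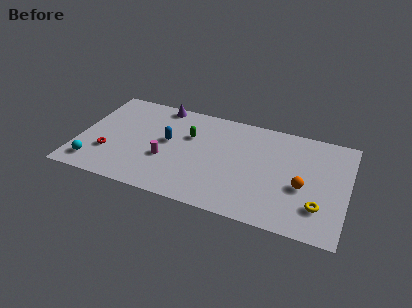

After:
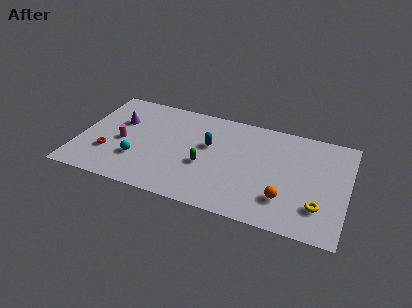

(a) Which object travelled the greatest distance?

the purple cone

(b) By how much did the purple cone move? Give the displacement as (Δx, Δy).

(-2.6, -2.5)

The purple cone was at about (5.2, 9.0) and moved to about (2.6, 6.5).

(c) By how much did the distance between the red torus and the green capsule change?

+0.4

Before: roughly 6.3 units apart; after: 6.7. That's 0.4 units further apart.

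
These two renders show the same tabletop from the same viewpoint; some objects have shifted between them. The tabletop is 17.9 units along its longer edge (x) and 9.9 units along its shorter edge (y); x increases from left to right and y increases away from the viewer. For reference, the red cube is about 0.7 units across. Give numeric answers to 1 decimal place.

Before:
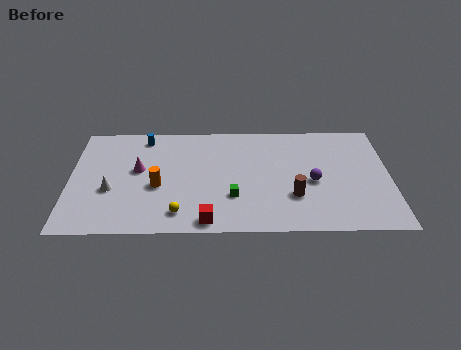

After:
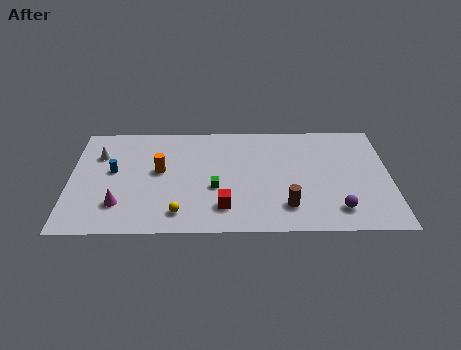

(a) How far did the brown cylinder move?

1.0

The brown cylinder moved from about (12.5, 3.1) to (12.1, 2.2), a distance of √(0.4² + 0.9²) ≈ 1.0.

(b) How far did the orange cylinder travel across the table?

1.4

From (4.9, 4.1) to (5.0, 5.5), the orange cylinder covered √(0.1² + 1.4²) ≈ 1.4 units.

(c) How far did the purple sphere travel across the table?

2.8

From (13.6, 4.4) to (14.9, 1.9), the purple sphere covered √(1.3² + 2.5²) ≈ 2.8 units.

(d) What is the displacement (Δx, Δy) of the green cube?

(-1.0, 0.8)

From the two frames, the green cube sits at roughly (9.1, 3.1) before and (8.1, 3.9) after.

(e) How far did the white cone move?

3.3

From (2.3, 3.8) to (1.6, 7.0), the white cone covered √(0.7² + 3.2²) ≈ 3.3 units.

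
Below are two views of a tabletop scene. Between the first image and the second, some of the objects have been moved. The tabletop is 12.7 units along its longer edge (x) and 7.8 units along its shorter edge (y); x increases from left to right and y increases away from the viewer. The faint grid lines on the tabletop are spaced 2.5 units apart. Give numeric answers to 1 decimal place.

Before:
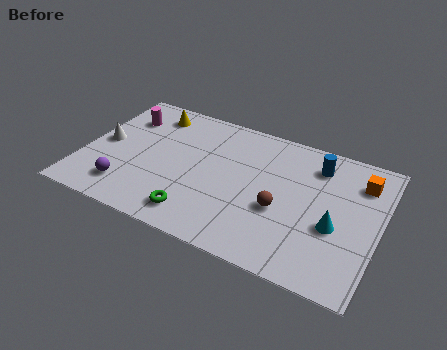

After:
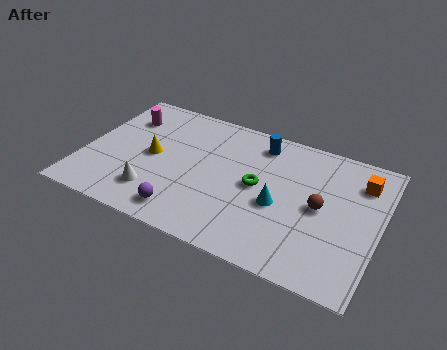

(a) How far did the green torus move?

3.5

From (5.2, 1.3) to (7.5, 4.0), the green torus covered √(2.3² + 2.7²) ≈ 3.5 units.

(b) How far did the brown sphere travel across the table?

1.8

The brown sphere was near (8.6, 3.1) before and (10.2, 3.9) after, so it travelled √(1.6² + 0.8²) ≈ 1.8 units.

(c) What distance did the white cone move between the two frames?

3.3

The white cone moved from about (0.8, 3.9) to (3.3, 1.8), a distance of √(2.5² + 2.1²) ≈ 3.3.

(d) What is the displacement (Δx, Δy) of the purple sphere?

(2.6, -0.4)

The purple sphere was at about (2.1, 1.6) and moved to about (4.7, 1.2).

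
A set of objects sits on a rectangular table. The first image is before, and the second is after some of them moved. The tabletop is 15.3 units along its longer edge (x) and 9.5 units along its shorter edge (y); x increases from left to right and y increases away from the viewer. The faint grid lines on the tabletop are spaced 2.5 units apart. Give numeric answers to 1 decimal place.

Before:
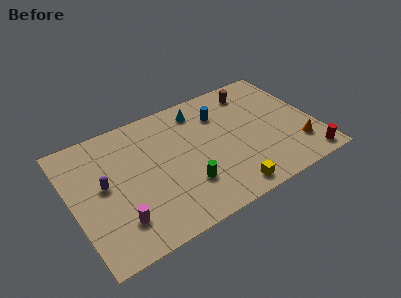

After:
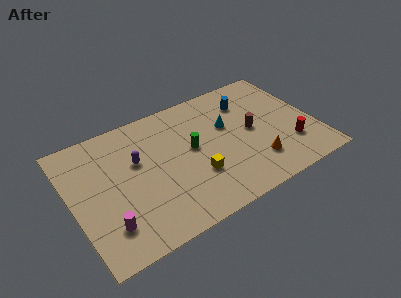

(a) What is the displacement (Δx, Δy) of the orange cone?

(-2.7, 0.0)

The orange cone was at about (13.9, 2.3) and moved to about (11.2, 2.3).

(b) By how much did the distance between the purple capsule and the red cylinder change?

-3.1

They were about 13.0 units apart before and 9.9 after — 3.1 units closer together.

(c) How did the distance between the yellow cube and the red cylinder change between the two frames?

+0.9

The distance was about 5.1 in the first image and 6.0 in the second, so they moved 0.9 units further apart.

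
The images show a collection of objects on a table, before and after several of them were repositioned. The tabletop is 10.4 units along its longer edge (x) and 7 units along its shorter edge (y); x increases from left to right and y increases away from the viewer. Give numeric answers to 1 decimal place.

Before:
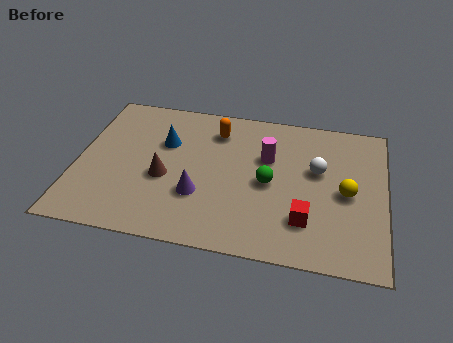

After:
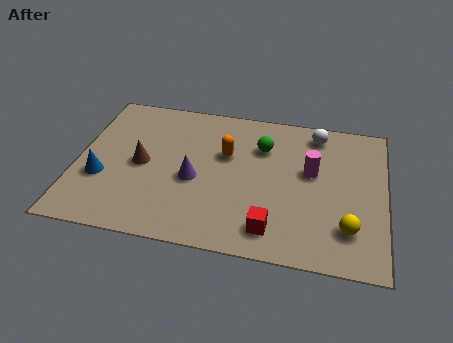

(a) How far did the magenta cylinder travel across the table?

1.6

The magenta cylinder was near (6.4, 4.5) before and (7.9, 4.1) after, so it travelled √(1.5² + 0.4²) ≈ 1.6 units.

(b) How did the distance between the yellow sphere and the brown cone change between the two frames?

+1.1

They were about 6.1 units apart before and 7.2 after — 1.1 units further apart.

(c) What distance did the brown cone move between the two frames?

0.9

The brown cone moved from about (3.0, 2.9) to (2.2, 3.4), a distance of √(0.8² + 0.5²) ≈ 0.9.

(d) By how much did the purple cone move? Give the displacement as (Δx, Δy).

(-0.2, 0.7)

The purple cone started near (4.2, 2.3) and ended near (4.0, 3.0).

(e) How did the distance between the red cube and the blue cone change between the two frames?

+0.3

Before: roughly 5.6 units apart; after: 5.9. That's 0.3 units further apart.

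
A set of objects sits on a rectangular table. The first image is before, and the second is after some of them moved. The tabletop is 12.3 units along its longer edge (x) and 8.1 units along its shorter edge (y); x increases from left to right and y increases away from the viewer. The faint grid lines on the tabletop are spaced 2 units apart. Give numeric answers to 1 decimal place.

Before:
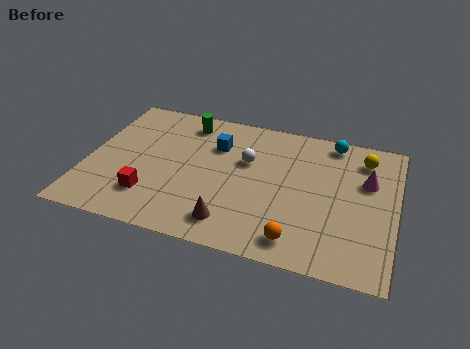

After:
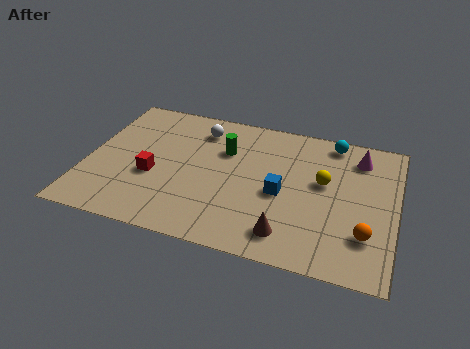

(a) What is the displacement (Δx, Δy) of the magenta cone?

(-0.4, 1.3)

The magenta cone was at about (11.1, 5.2) and moved to about (10.7, 6.5).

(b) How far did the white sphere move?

2.4

From (6.3, 5.1) to (4.3, 6.5), the white sphere covered √(2.0² + 1.4²) ≈ 2.4 units.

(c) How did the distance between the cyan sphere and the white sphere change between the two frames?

+1.4

Before: roughly 3.9 units apart; after: 5.3. That's 1.4 units further apart.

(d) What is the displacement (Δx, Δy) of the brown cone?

(2.2, 0.0)

The brown cone started near (6.0, 1.4) and ended near (8.2, 1.4).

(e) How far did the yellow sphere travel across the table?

2.3

From (10.9, 6.5) to (9.4, 4.7), the yellow sphere covered √(1.5² + 1.8²) ≈ 2.3 units.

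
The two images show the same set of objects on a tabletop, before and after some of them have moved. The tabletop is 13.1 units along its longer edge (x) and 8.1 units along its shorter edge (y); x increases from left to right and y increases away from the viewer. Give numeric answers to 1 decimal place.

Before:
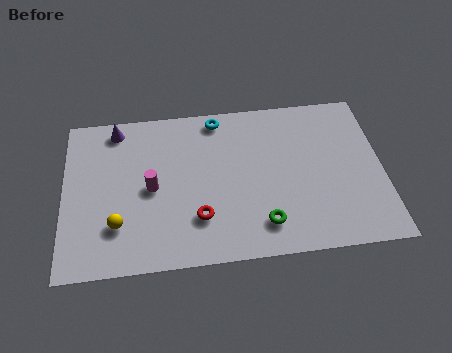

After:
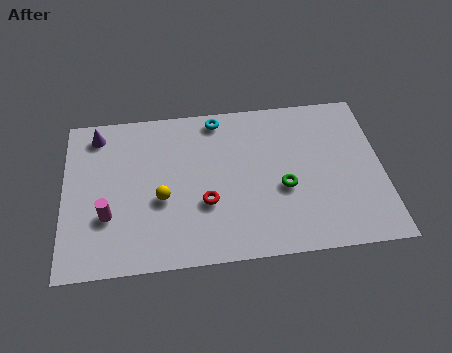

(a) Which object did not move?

the cyan torus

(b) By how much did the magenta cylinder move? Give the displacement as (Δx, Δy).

(-1.8, -1.2)

The magenta cylinder was at about (3.6, 3.9) and moved to about (1.8, 2.7).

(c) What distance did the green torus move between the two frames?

1.9

The green torus moved from about (8.1, 1.6) to (9.0, 3.3), a distance of √(0.9² + 1.7²) ≈ 1.9.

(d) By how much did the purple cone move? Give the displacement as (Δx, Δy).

(-0.8, -0.2)

The purple cone was at about (2.2, 7.1) and moved to about (1.4, 6.9).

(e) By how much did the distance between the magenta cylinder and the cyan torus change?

+2.1

They were about 4.3 units apart before and 6.4 after — 2.1 units further apart.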